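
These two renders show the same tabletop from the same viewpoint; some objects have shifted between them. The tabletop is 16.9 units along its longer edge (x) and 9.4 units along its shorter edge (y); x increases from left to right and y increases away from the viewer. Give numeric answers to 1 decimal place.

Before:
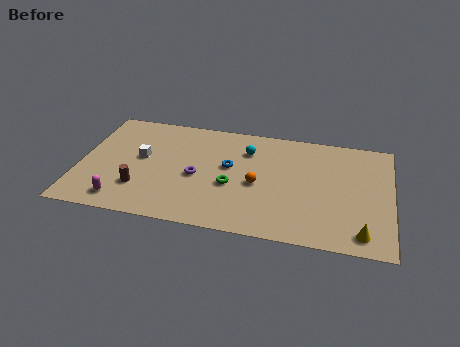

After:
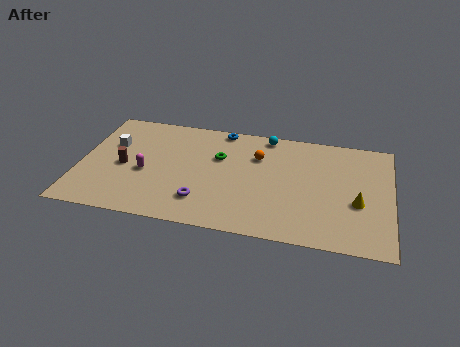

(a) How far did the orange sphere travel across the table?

2.4

The orange sphere moved from about (9.7, 4.2) to (9.6, 6.6), a distance of √(0.1² + 2.4²) ≈ 2.4.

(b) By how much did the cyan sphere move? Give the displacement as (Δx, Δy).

(1.0, 1.5)

The cyan sphere started near (9.0, 7.0) and ended near (10.0, 8.5).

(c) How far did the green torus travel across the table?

2.4

From (8.3, 3.8) to (7.5, 6.1), the green torus covered √(0.8² + 2.3²) ≈ 2.4 units.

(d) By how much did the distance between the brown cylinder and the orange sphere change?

+1.1

Before: roughly 6.5 units apart; after: 7.6. That's 1.1 units further apart.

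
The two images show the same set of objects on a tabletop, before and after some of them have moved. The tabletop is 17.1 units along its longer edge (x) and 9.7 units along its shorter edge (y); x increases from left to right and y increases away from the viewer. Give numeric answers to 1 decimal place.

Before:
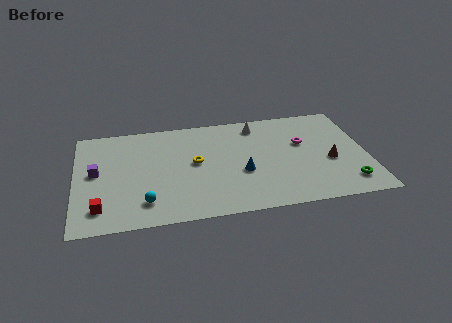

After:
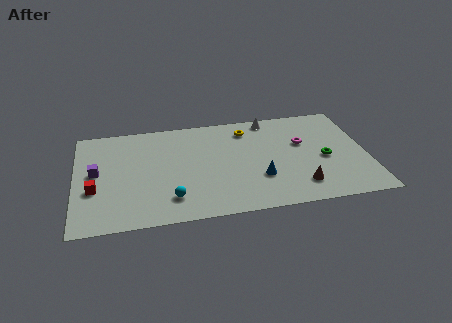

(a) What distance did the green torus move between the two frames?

2.8

From (15.8, 1.8) to (14.6, 4.3), the green torus covered √(1.2² + 2.5²) ≈ 2.8 units.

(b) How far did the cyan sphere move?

1.5

From (4.0, 2.0) to (5.5, 2.1), the cyan sphere covered √(1.5² + 0.1²) ≈ 1.5 units.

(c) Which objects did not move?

the purple cube and the magenta torus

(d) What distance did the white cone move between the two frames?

0.9

The white cone moved from about (10.8, 8.2) to (11.6, 8.7), a distance of √(0.8² + 0.5²) ≈ 0.9.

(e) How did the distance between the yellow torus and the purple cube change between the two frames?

+3.6

They were about 5.8 units apart before and 9.4 after — 3.6 units further apart.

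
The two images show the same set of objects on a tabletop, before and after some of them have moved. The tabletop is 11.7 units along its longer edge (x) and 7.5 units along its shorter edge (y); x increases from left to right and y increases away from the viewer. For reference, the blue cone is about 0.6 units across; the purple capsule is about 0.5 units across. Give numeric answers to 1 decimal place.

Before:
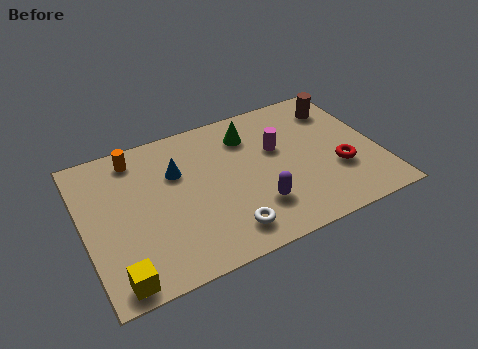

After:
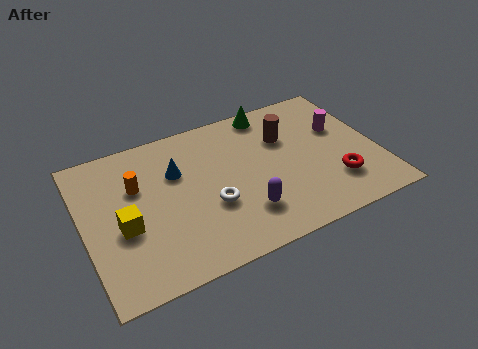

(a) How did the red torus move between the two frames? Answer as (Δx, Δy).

(-0.2, -0.6)

The red torus started near (10.0, 2.6) and ended near (9.8, 2.0).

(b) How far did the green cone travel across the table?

1.3

The green cone was near (6.8, 5.8) before and (7.8, 6.7) after, so it travelled √(1.0² + 0.9²) ≈ 1.3 units.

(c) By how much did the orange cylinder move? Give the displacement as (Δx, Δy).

(-0.1, -1.5)

The orange cylinder was at about (2.3, 6.4) and moved to about (2.2, 4.9).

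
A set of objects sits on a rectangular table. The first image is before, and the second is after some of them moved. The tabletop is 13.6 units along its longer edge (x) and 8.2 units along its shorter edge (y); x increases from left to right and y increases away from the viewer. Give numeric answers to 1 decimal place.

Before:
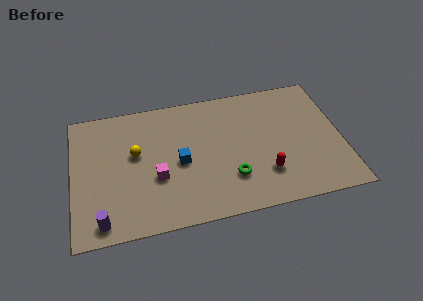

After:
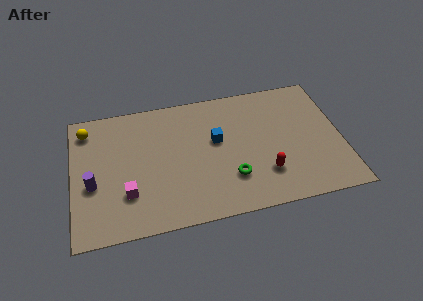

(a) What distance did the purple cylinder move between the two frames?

2.3

The purple cylinder was near (1.4, 1.0) before and (1.0, 3.3) after, so it travelled √(0.4² + 2.3²) ≈ 2.3 units.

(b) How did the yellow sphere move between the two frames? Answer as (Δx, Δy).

(-2.4, 2.0)

From the two frames, the yellow sphere sits at roughly (3.2, 4.8) before and (0.8, 6.8) after.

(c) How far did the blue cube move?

2.1

The blue cube moved from about (5.4, 3.8) to (7.3, 4.8), a distance of √(1.9² + 1.0²) ≈ 2.1.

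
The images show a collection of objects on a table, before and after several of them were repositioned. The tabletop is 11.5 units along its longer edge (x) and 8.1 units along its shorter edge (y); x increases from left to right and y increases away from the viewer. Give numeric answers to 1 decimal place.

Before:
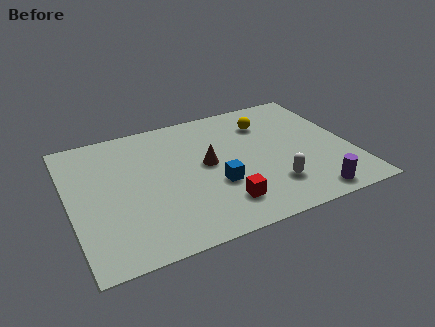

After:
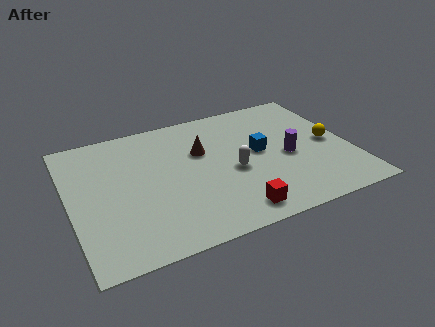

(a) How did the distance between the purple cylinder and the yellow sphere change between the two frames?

-3.5

Before: roughly 5.3 units apart; after: 1.8. That's 3.5 units closer together.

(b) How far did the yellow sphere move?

3.3

From (8.3, 6.1) to (10.7, 3.9), the yellow sphere covered √(2.4² + 2.2²) ≈ 3.3 units.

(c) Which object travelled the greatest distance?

the yellow sphere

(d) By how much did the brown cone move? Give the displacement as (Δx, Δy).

(-0.1, 0.9)

The brown cone started near (5.6, 4.3) and ended near (5.5, 5.2).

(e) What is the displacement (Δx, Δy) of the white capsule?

(-1.4, 1.5)

The white capsule was at about (8.0, 2.0) and moved to about (6.6, 3.5).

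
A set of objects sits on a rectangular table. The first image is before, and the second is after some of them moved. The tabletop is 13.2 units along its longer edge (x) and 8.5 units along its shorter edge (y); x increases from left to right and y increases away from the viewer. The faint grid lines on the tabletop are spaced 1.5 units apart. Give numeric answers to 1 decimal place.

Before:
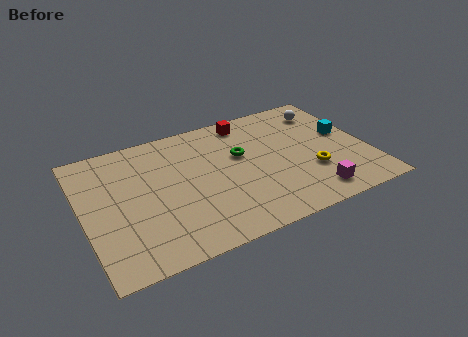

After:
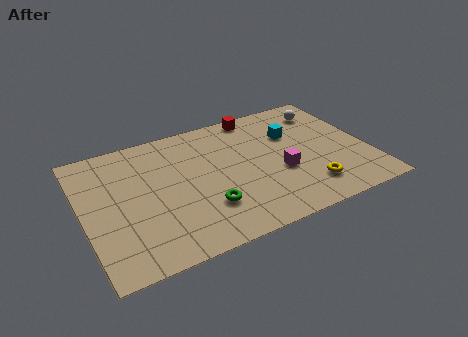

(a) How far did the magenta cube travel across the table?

2.3

The magenta cube was near (10.2, 1.3) before and (9.0, 3.3) after, so it travelled √(1.2² + 2.0²) ≈ 2.3 units.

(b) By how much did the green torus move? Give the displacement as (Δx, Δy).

(-2.0, -2.8)

The green torus started near (7.4, 5.2) and ended near (5.4, 2.4).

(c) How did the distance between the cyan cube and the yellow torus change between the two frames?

+1.1

Before: roughly 2.8 units apart; after: 3.9. That's 1.1 units further apart.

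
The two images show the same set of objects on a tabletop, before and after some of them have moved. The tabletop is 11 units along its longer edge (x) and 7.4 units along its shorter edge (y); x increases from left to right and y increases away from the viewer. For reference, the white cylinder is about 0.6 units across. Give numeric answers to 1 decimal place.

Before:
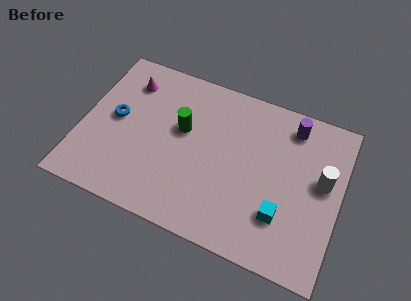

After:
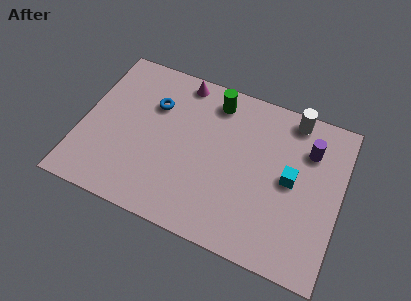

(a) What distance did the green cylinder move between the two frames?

2.2

The green cylinder was near (4.2, 4.4) before and (5.4, 6.2) after, so it travelled √(1.2² + 1.8²) ≈ 2.2 units.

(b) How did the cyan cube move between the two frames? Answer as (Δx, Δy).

(0.2, 1.7)

From the two frames, the cyan cube sits at roughly (8.7, 2.1) before and (8.9, 3.8) after.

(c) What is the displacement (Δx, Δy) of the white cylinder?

(-1.5, 2.4)

From the two frames, the white cylinder sits at roughly (10.2, 4.2) before and (8.7, 6.6) after.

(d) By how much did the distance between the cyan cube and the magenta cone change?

-2.2

Before: roughly 7.9 units apart; after: 5.7. That's 2.2 units closer together.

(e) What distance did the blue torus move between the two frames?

1.9

The blue torus was near (1.4, 3.9) before and (2.9, 5.1) after, so it travelled √(1.5² + 1.2²) ≈ 1.9 units.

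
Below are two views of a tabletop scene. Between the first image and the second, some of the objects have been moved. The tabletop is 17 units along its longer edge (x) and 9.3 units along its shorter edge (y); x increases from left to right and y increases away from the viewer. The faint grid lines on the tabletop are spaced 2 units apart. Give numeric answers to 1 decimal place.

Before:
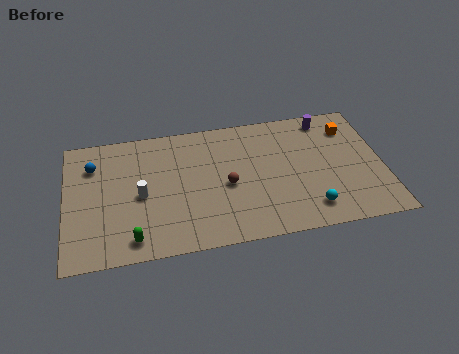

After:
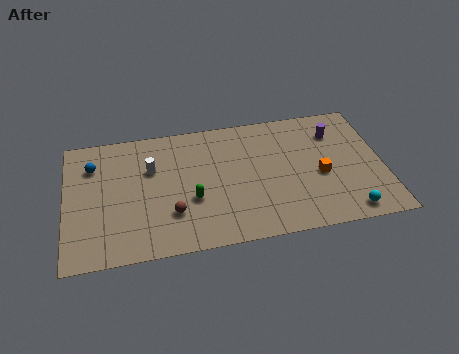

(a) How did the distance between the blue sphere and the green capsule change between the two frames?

+0.3

The distance was about 5.9 in the first image and 6.2 in the second, so they moved 0.3 units further apart.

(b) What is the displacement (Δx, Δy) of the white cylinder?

(0.6, 1.8)

The white cylinder was at about (4.0, 4.3) and moved to about (4.6, 6.1).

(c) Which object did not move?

the blue sphere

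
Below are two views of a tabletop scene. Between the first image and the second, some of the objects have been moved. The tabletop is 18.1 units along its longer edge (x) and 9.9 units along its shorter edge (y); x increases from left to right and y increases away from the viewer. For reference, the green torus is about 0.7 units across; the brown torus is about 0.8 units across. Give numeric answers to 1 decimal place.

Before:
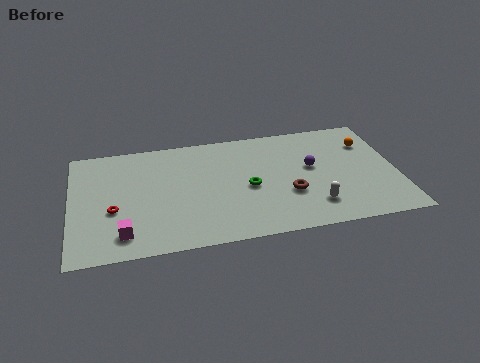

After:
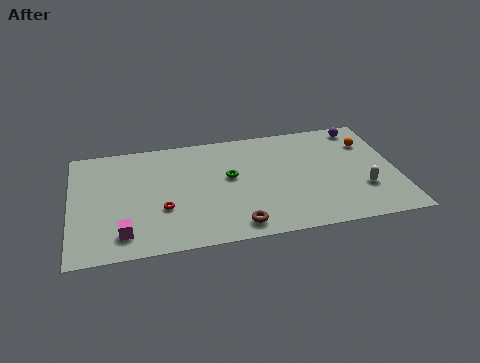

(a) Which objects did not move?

the orange sphere and the magenta cube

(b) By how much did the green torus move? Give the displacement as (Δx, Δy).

(-1.0, 1.1)

From the two frames, the green torus sits at roughly (9.8, 4.5) before and (8.8, 5.6) after.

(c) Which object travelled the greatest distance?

the purple sphere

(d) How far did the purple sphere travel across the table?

4.3

From (13.4, 5.6) to (16.4, 8.7), the purple sphere covered √(3.0² + 3.1²) ≈ 4.3 units.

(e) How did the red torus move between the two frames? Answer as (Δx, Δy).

(2.7, -0.4)

The red torus was at about (2.3, 3.9) and moved to about (5.0, 3.5).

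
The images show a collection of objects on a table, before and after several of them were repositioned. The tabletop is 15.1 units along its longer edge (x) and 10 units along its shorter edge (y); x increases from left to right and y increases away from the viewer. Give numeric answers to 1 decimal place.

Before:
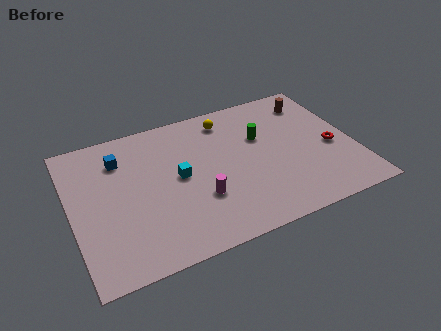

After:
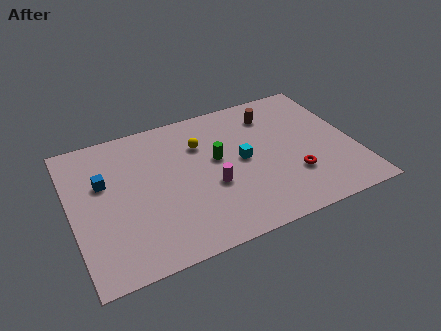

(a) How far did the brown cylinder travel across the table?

2.3

The brown cylinder was near (13.4, 8.1) before and (11.1, 7.9) after, so it travelled √(2.3² + 0.2²) ≈ 2.3 units.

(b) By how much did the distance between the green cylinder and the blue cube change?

-1.6

They were about 7.6 units apart before and 6.0 after — 1.6 units closer together.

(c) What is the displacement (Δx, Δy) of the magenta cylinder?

(0.7, 0.6)

The magenta cylinder was at about (6.6, 3.3) and moved to about (7.3, 3.9).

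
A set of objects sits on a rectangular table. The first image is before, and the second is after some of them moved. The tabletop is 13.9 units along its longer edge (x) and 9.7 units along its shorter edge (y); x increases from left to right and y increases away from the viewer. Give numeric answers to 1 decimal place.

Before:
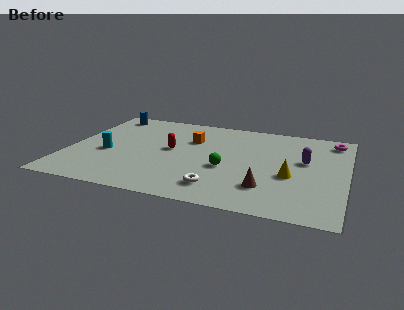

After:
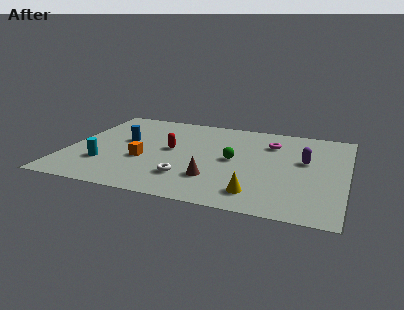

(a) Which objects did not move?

the purple capsule and the red capsule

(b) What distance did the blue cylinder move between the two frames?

3.2

The blue cylinder moved from about (1.4, 8.5) to (2.7, 5.6), a distance of √(1.3² + 2.9²) ≈ 3.2.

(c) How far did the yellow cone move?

2.7

From (11.2, 3.9) to (9.7, 1.7), the yellow cone covered √(1.5² + 2.2²) ≈ 2.7 units.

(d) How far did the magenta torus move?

3.3

From (13.1, 8.3) to (10.0, 7.2), the magenta torus covered √(3.1² + 1.1²) ≈ 3.3 units.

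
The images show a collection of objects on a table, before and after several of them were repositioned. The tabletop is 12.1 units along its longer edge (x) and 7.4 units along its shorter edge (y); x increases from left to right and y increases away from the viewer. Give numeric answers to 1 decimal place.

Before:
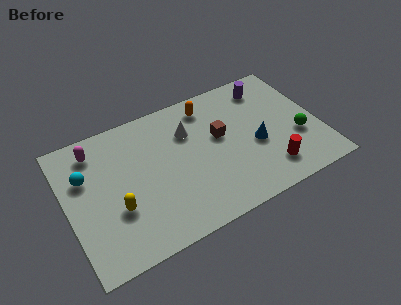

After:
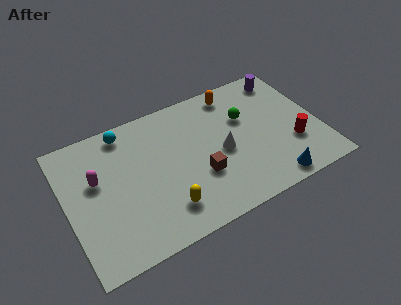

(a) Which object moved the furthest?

the green sphere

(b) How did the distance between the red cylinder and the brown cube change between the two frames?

+1.1

They were about 3.4 units apart before and 4.5 after — 1.1 units further apart.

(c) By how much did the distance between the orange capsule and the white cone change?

+1.7

They were about 1.5 units apart before and 3.2 after — 1.7 units further apart.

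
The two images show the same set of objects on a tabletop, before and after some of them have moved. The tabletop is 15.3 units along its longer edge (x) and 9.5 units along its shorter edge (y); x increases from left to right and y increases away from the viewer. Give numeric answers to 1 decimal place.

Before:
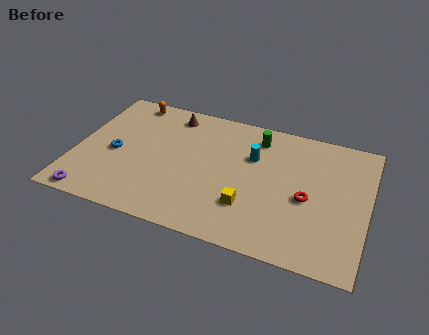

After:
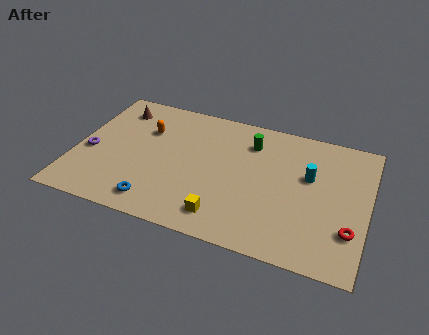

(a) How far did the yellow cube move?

1.6

The yellow cube moved from about (9.3, 2.7) to (8.1, 1.6), a distance of √(1.2² + 1.1²) ≈ 1.6.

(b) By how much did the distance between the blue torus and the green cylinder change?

-0.6

They were about 8.0 units apart before and 7.4 after — 0.6 units closer together.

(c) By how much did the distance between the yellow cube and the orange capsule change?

-2.3

Before: roughly 9.0 units apart; after: 6.7. That's 2.3 units closer together.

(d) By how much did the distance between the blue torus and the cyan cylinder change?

+1.4

Before: roughly 7.4 units apart; after: 8.8. That's 1.4 units further apart.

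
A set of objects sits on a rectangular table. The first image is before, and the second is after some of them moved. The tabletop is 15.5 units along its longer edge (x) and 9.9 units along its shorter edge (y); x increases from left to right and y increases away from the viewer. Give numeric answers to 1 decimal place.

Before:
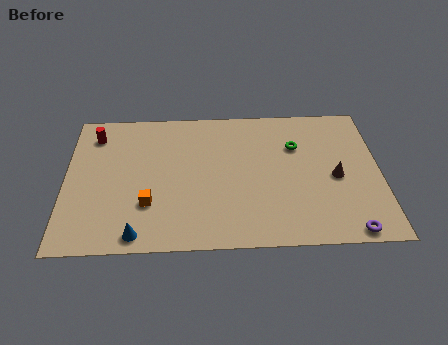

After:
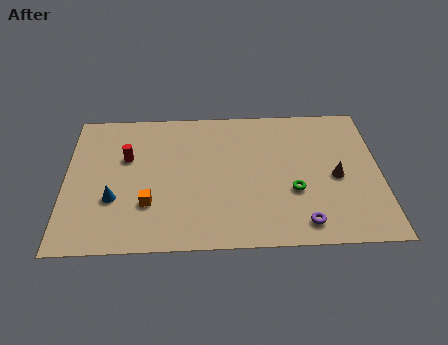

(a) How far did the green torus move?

3.2

The green torus was near (11.4, 6.8) before and (11.2, 3.6) after, so it travelled √(0.2² + 3.2²) ≈ 3.2 units.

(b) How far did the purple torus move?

2.3

The purple torus moved from about (13.8, 0.8) to (11.6, 1.4), a distance of √(2.2² + 0.6²) ≈ 2.3.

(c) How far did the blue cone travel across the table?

2.7

The blue cone was near (3.6, 1.0) before and (2.4, 3.4) after, so it travelled √(1.2² + 2.4²) ≈ 2.7 units.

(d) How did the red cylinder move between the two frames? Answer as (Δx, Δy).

(1.6, -1.7)

The red cylinder started near (1.4, 8.0) and ended near (3.0, 6.3).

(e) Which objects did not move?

the brown cone and the orange cube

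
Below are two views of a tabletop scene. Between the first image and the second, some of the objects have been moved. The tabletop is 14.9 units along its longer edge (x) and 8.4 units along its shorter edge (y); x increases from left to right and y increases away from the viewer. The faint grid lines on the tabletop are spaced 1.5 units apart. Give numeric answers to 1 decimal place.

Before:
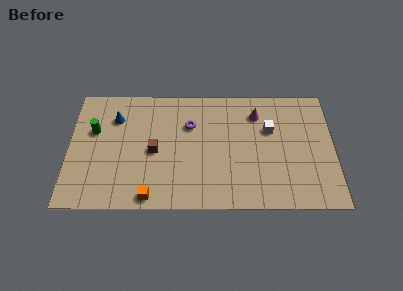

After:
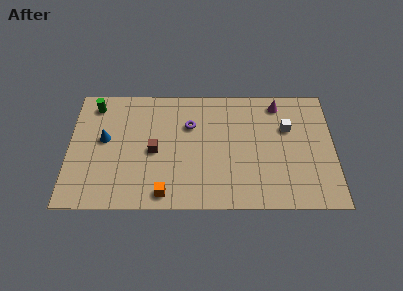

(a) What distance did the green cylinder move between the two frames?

1.8

The green cylinder moved from about (1.4, 5.3) to (1.4, 7.1), a distance of √(0.0² + 1.8²) ≈ 1.8.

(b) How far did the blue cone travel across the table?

1.6

The blue cone was near (2.6, 6.2) before and (2.0, 4.7) after, so it travelled √(0.6² + 1.5²) ≈ 1.6 units.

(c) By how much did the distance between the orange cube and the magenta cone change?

+0.6

Before: roughly 8.3 units apart; after: 8.9. That's 0.6 units further apart.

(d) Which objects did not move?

the brown cube and the purple torus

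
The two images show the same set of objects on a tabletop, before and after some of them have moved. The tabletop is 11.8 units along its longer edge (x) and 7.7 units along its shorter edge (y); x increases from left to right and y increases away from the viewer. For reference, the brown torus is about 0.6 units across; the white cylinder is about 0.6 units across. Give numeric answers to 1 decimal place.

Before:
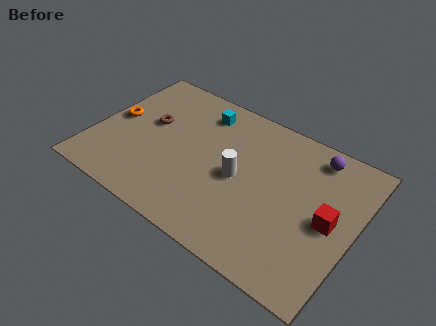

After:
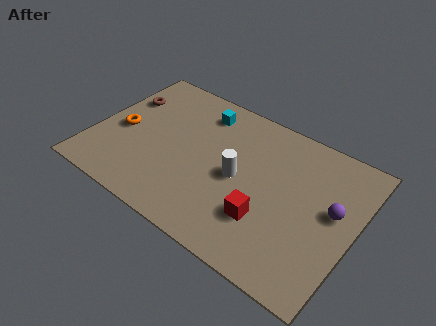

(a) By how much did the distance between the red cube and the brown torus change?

-0.6

Before: roughly 8.4 units apart; after: 7.8. That's 0.6 units closer together.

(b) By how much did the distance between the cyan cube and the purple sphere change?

+1.5

Before: roughly 5.2 units apart; after: 6.7. That's 1.5 units further apart.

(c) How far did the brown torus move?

1.6

The brown torus was near (2.3, 4.5) before and (0.9, 5.3) after, so it travelled √(1.4² + 0.8²) ≈ 1.6 units.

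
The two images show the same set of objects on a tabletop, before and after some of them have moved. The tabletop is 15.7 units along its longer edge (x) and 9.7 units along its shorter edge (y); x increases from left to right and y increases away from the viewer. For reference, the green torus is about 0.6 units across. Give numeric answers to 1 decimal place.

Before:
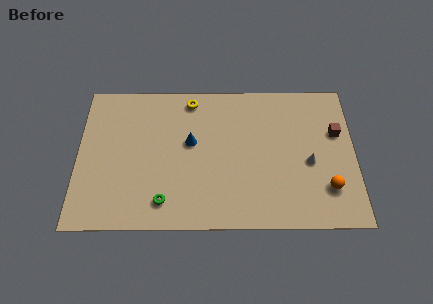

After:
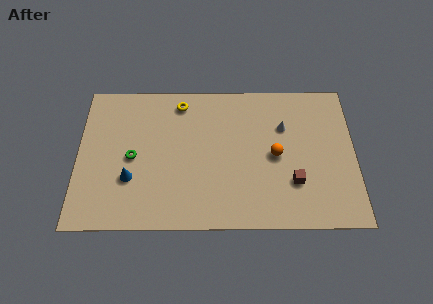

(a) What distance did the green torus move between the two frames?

3.4

The green torus moved from about (4.9, 1.7) to (3.1, 4.6), a distance of √(1.8² + 2.9²) ≈ 3.4.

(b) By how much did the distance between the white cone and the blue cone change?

+2.5

The distance was about 6.8 in the first image and 9.3 in the second, so they moved 2.5 units further apart.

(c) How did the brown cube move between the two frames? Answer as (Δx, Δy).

(-2.5, -3.3)

The brown cube was at about (14.7, 6.2) and moved to about (12.2, 2.9).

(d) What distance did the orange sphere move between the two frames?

3.6

From (14.1, 2.5) to (11.2, 4.7), the orange sphere covered √(2.9² + 2.2²) ≈ 3.6 units.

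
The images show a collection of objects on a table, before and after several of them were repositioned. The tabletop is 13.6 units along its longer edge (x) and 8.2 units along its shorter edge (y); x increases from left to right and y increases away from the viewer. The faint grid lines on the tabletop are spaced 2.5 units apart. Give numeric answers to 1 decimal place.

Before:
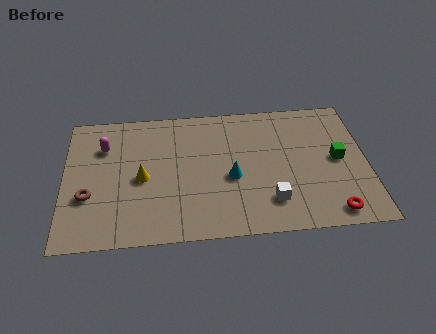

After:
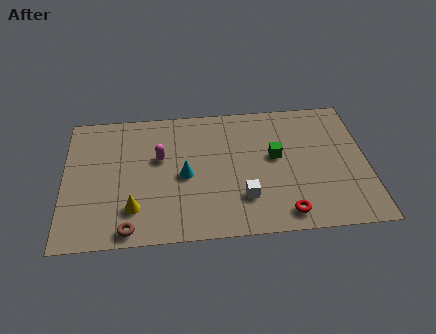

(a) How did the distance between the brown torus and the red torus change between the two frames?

-4.1

Before: roughly 11.0 units apart; after: 6.9. That's 4.1 units closer together.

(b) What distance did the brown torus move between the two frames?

2.8

The brown torus moved from about (1.1, 2.9) to (2.9, 0.8), a distance of √(1.8² + 2.1²) ≈ 2.8.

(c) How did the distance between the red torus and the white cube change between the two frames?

-0.7

Before: roughly 2.8 units apart; after: 2.1. That's 0.7 units closer together.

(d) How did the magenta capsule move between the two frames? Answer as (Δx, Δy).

(2.5, -0.9)

The magenta capsule started near (1.8, 5.9) and ended near (4.3, 5.0).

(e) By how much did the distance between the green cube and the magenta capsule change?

-5.4

They were about 10.6 units apart before and 5.2 after — 5.4 units closer together.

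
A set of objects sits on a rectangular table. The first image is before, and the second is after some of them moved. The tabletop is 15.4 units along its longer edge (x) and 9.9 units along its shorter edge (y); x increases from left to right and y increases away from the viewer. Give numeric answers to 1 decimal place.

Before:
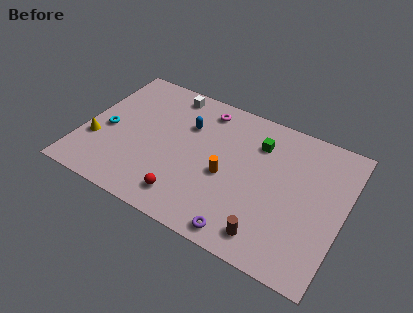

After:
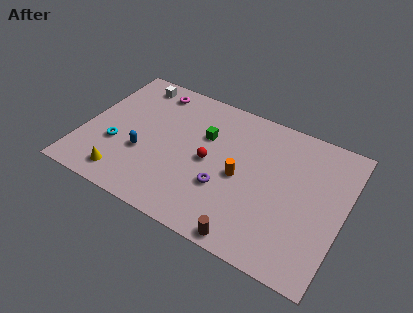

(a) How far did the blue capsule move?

3.9

The blue capsule was near (5.9, 6.8) before and (3.7, 3.6) after, so it travelled √(2.2² + 3.2²) ≈ 3.9 units.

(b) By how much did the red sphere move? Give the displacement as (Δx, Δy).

(0.9, 3.1)

The red sphere was at about (6.6, 1.7) and moved to about (7.5, 4.8).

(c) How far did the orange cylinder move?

0.9

The orange cylinder moved from about (8.6, 4.3) to (9.4, 4.6), a distance of √(0.8² + 0.3²) ≈ 0.9.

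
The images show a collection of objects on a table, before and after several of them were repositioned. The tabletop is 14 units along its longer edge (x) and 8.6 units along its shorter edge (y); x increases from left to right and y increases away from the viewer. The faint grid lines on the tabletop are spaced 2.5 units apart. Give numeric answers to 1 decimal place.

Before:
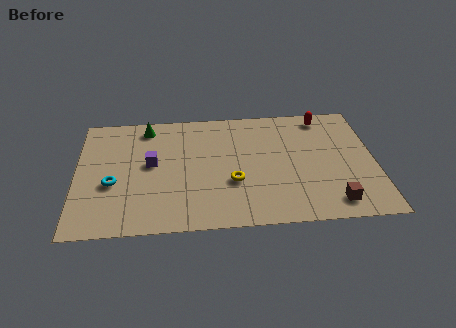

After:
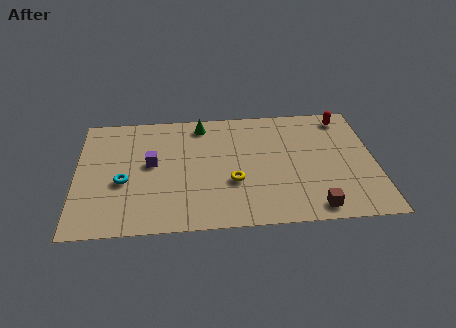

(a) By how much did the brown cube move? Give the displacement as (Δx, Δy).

(-0.9, -0.3)

From the two frames, the brown cube sits at roughly (11.9, 1.3) before and (11.0, 1.0) after.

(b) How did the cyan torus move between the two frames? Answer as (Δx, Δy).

(0.5, 0.1)

The cyan torus was at about (1.7, 3.4) and moved to about (2.2, 3.5).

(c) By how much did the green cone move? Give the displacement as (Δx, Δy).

(2.6, 0.0)

The green cone started near (3.3, 7.4) and ended near (5.9, 7.4).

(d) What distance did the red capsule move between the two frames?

1.0

The red capsule moved from about (11.7, 7.5) to (12.7, 7.4), a distance of √(1.0² + 0.1²) ≈ 1.0.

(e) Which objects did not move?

the purple cube and the yellow torus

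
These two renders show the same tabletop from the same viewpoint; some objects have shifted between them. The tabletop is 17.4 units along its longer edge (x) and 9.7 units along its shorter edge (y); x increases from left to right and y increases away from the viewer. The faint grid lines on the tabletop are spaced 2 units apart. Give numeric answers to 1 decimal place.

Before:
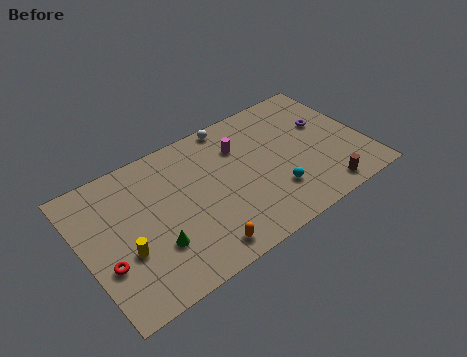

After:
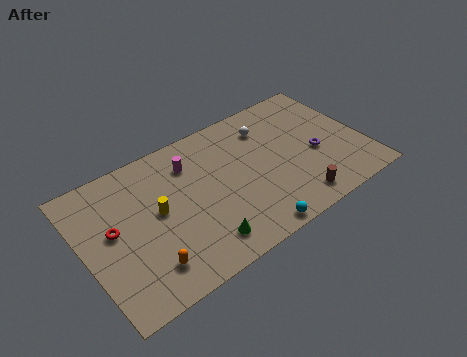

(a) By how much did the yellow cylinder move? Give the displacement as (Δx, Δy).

(2.2, 1.6)

The yellow cylinder was at about (2.3, 3.6) and moved to about (4.5, 5.2).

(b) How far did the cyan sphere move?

2.7

The cyan sphere was near (11.4, 2.7) before and (9.5, 0.8) after, so it travelled √(1.9² + 1.9²) ≈ 2.7 units.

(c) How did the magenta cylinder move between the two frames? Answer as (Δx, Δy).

(-3.1, 0.4)

From the two frames, the magenta cylinder sits at roughly (10.0, 7.0) before and (6.9, 7.4) after.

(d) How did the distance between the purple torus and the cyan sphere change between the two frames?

+0.8

They were about 5.1 units apart before and 5.9 after — 0.8 units further apart.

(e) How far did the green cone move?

2.9

The green cone was near (4.0, 3.0) before and (6.6, 1.7) after, so it travelled √(2.6² + 1.3²) ≈ 2.9 units.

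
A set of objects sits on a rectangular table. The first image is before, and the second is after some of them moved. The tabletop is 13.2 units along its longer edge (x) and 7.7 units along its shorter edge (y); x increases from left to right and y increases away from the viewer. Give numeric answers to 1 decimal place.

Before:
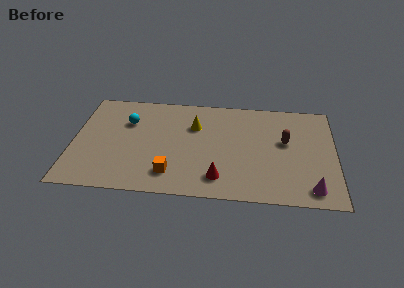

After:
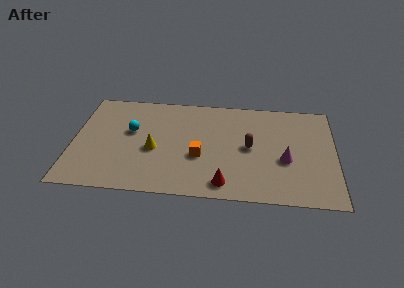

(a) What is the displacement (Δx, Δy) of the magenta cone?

(-1.3, 2.0)

The magenta cone started near (12.0, 1.1) and ended near (10.7, 3.1).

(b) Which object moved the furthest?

the yellow cone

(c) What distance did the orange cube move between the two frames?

2.0

The orange cube was near (5.0, 1.6) before and (6.4, 3.0) after, so it travelled √(1.4² + 1.4²) ≈ 2.0 units.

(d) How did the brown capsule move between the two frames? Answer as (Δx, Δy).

(-1.8, -0.6)

The brown capsule started near (10.7, 4.5) and ended near (8.9, 3.9).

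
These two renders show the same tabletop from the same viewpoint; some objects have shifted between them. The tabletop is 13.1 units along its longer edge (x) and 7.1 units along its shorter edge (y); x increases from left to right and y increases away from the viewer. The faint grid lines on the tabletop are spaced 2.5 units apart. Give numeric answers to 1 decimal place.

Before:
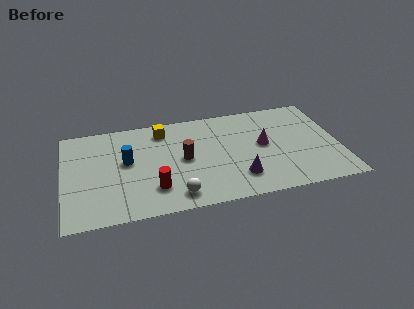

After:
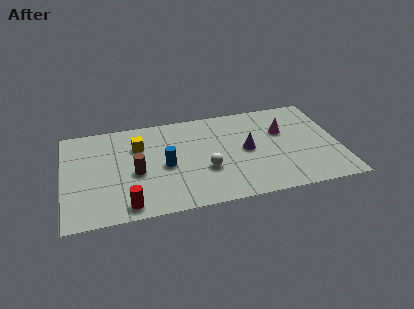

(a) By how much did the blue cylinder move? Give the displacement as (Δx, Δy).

(1.8, -0.7)

From the two frames, the blue cylinder sits at roughly (3.0, 4.0) before and (4.8, 3.3) after.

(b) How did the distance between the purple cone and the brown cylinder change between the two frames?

+2.2

They were about 3.1 units apart before and 5.3 after — 2.2 units further apart.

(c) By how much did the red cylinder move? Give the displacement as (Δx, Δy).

(-1.3, -0.9)

The red cylinder started near (4.2, 1.8) and ended near (2.9, 0.9).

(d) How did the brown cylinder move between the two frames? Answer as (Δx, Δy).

(-2.3, -0.5)

From the two frames, the brown cylinder sits at roughly (5.7, 3.6) before and (3.4, 3.1) after.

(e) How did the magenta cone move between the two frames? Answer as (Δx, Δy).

(1.0, 0.8)

The magenta cone started near (9.5, 3.8) and ended near (10.5, 4.6).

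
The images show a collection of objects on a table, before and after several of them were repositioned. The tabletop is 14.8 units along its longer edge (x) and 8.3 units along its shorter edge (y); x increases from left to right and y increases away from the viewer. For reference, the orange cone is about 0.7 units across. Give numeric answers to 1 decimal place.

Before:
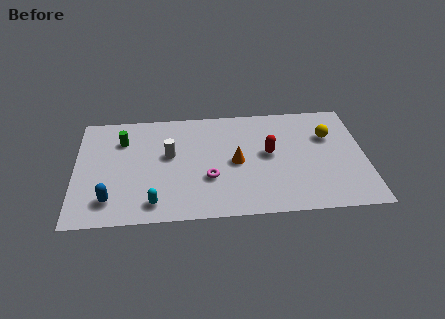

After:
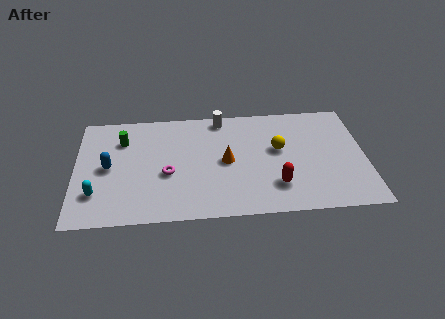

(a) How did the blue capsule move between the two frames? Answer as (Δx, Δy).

(-0.1, 2.4)

The blue capsule was at about (1.8, 1.7) and moved to about (1.7, 4.1).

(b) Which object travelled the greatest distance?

the white cylinder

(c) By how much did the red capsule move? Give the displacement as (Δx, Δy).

(0.3, -2.4)

From the two frames, the red capsule sits at roughly (9.9, 4.5) before and (10.2, 2.1) after.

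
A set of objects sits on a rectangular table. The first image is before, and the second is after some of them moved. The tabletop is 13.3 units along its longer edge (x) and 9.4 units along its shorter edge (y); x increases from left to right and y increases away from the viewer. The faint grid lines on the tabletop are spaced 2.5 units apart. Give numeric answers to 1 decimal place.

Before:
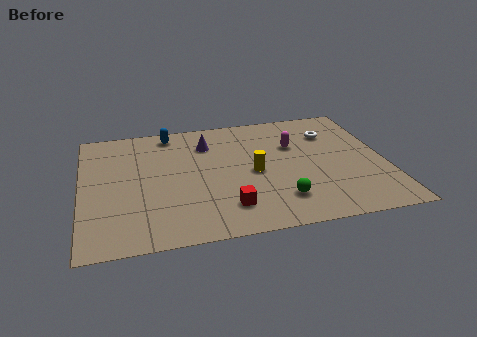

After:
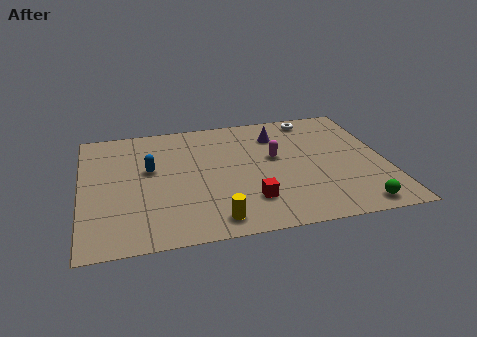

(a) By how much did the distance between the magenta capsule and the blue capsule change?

-0.3

The distance was about 5.8 in the first image and 5.5 in the second, so they moved 0.3 units closer together.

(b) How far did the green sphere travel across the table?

3.4

From (8.5, 2.1) to (11.7, 1.0), the green sphere covered √(3.2² + 1.1²) ≈ 3.4 units.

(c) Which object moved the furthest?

the yellow cylinder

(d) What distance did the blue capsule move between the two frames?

3.0

The blue capsule moved from about (4.0, 8.3) to (3.0, 5.5), a distance of √(1.0² + 2.8²) ≈ 3.0.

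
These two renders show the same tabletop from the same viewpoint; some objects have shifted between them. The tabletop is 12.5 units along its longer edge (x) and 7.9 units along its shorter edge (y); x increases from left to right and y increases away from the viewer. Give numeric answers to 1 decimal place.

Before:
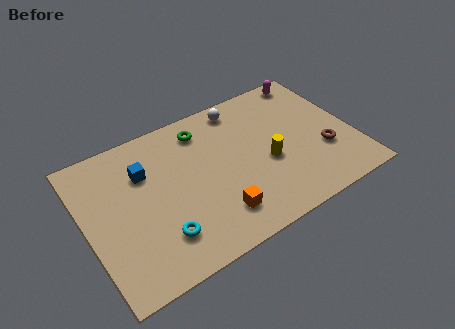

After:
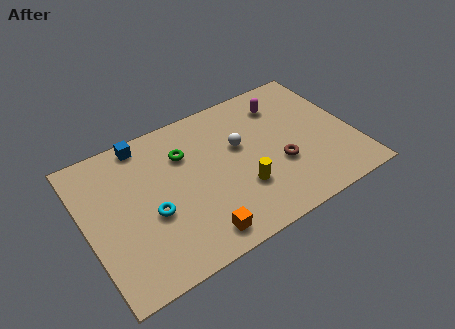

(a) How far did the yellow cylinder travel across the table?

1.6

The yellow cylinder moved from about (8.4, 3.3) to (7.0, 2.5), a distance of √(1.4² + 0.8²) ≈ 1.6.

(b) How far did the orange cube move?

1.2

The orange cube was near (5.7, 1.7) before and (4.7, 1.1) after, so it travelled √(1.0² + 0.6²) ≈ 1.2 units.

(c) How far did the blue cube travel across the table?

1.6

The blue cube moved from about (2.9, 5.5) to (3.1, 7.1), a distance of √(0.2² + 1.6²) ≈ 1.6.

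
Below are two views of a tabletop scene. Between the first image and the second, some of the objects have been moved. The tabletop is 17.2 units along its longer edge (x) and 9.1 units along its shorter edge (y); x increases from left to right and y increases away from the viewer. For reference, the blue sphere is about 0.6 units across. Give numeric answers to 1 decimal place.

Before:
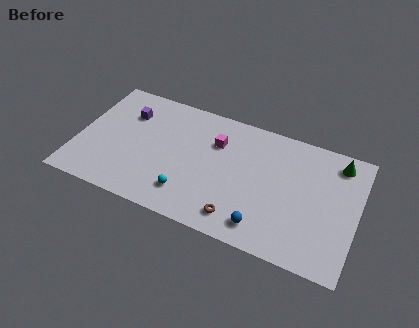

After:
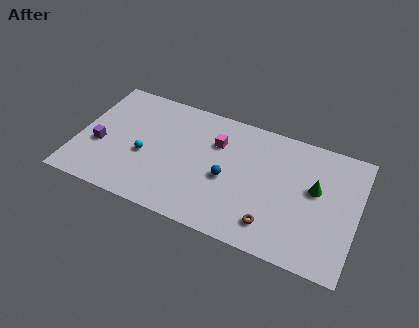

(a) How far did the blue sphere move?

3.5

The blue sphere moved from about (11.8, 1.5) to (9.3, 4.0), a distance of √(2.5² + 2.5²) ≈ 3.5.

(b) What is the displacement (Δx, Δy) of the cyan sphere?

(-2.9, 1.8)

From the two frames, the cyan sphere sits at roughly (7.1, 2.0) before and (4.2, 3.8) after.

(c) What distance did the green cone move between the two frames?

2.7

From (15.8, 7.7) to (14.6, 5.3), the green cone covered √(1.2² + 2.4²) ≈ 2.7 units.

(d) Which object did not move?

the magenta cube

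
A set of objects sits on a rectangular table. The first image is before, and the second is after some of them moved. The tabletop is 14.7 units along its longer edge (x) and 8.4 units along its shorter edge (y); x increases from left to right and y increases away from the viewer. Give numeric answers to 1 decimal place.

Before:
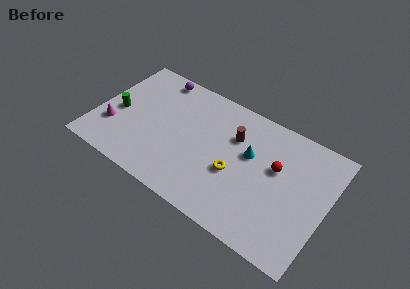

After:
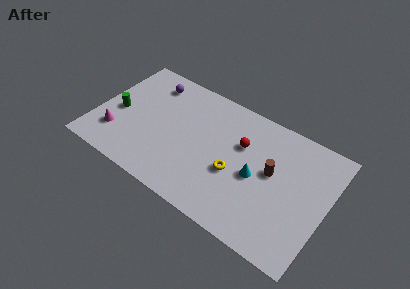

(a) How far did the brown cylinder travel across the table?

2.8

The brown cylinder moved from about (8.6, 5.8) to (11.2, 4.7), a distance of √(2.6² + 1.1²) ≈ 2.8.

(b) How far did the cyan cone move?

1.3

The cyan cone moved from about (9.7, 5.1) to (10.3, 3.9), a distance of √(0.6² + 1.2²) ≈ 1.3.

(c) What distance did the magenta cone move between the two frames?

0.5

The magenta cone was near (1.2, 2.6) before and (1.5, 2.2) after, so it travelled √(0.3² + 0.4²) ≈ 0.5 units.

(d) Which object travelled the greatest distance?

the brown cylinder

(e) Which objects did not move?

the green cylinder and the yellow torus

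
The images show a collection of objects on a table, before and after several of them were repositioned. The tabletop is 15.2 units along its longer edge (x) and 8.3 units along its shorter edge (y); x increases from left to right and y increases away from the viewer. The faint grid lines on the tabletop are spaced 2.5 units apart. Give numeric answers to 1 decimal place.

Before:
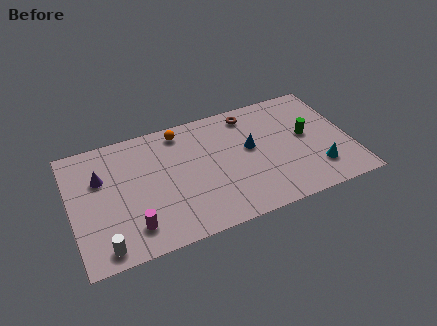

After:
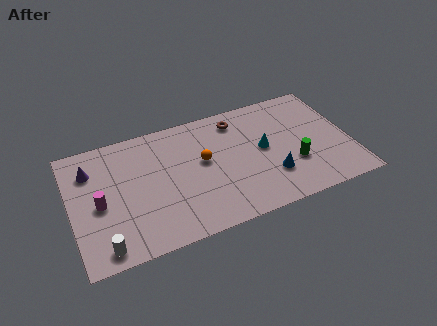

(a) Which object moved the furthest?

the cyan cone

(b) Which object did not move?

the white cylinder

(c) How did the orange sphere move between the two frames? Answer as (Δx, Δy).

(1.0, -2.5)

The orange sphere was at about (6.2, 7.2) and moved to about (7.2, 4.7).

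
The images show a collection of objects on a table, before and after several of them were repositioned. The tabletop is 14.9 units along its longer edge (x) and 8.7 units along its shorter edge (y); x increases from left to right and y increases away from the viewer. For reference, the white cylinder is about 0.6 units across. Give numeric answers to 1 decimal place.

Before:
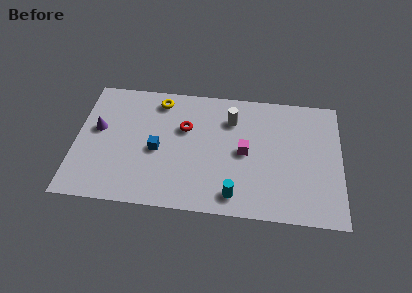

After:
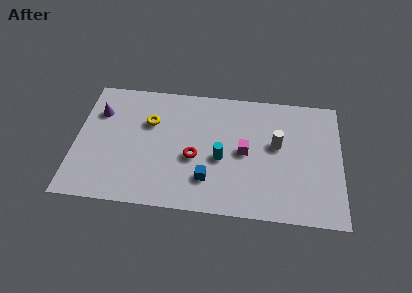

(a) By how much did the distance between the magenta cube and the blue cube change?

-2.0

The distance was about 4.9 in the first image and 2.9 in the second, so they moved 2.0 units closer together.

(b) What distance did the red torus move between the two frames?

2.1

From (6.1, 5.6) to (6.7, 3.6), the red torus covered √(0.6² + 2.0²) ≈ 2.1 units.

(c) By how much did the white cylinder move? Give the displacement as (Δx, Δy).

(2.6, -1.5)

The white cylinder was at about (8.7, 6.5) and moved to about (11.3, 5.0).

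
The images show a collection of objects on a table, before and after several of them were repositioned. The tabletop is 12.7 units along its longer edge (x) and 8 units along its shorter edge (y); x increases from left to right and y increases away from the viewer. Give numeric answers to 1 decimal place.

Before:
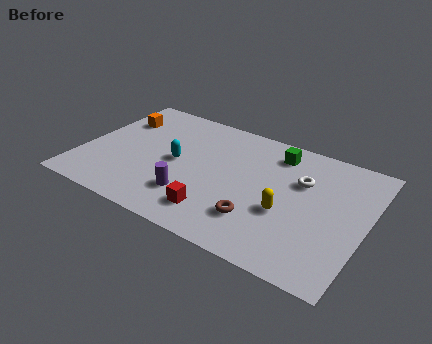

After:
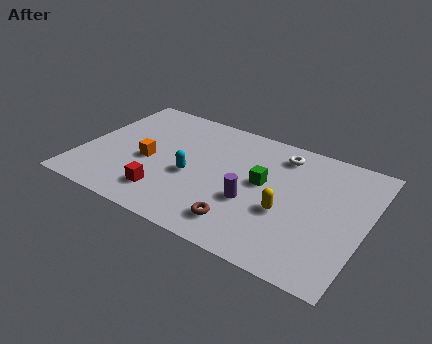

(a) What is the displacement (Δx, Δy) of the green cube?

(-0.3, -2.2)

The green cube was at about (8.4, 6.6) and moved to about (8.1, 4.4).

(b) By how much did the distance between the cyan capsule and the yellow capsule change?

-0.9

They were about 5.2 units apart before and 4.3 after — 0.9 units closer together.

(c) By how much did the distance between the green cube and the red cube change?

-0.6

Before: roughly 5.4 units apart; after: 4.8. That's 0.6 units closer together.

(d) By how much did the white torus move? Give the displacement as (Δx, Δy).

(-1.1, 1.3)

The white torus was at about (9.7, 5.3) and moved to about (8.6, 6.6).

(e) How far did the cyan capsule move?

1.0

The cyan capsule was near (4.2, 4.0) before and (5.0, 3.4) after, so it travelled √(0.8² + 0.6²) ≈ 1.0 units.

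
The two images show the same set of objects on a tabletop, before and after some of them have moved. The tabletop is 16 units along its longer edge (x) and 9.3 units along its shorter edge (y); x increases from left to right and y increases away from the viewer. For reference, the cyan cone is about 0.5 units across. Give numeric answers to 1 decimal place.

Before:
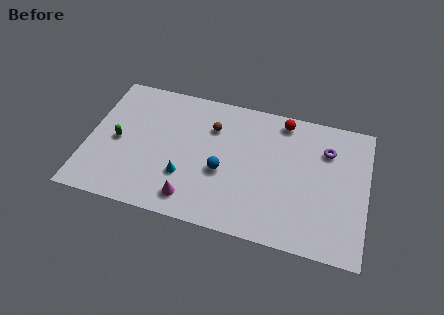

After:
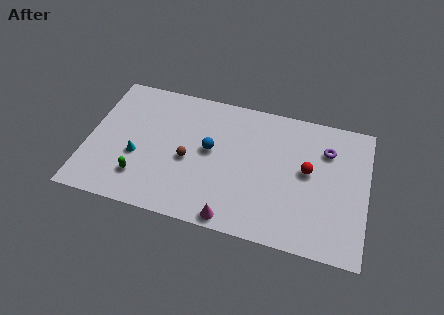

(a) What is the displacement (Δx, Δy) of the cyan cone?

(-2.8, 0.7)

The cyan cone was at about (5.7, 2.9) and moved to about (2.9, 3.6).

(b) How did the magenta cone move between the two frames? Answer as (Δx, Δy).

(2.4, -0.7)

The magenta cone started near (6.2, 1.5) and ended near (8.6, 0.8).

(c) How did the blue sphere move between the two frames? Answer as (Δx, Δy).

(-0.8, 1.3)

The blue sphere was at about (7.8, 3.8) and moved to about (7.0, 5.1).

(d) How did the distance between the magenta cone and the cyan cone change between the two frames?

+4.9

They were about 1.5 units apart before and 6.4 after — 4.9 units further apart.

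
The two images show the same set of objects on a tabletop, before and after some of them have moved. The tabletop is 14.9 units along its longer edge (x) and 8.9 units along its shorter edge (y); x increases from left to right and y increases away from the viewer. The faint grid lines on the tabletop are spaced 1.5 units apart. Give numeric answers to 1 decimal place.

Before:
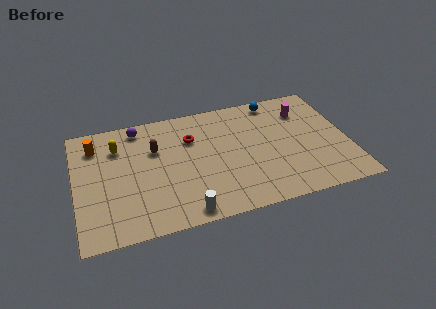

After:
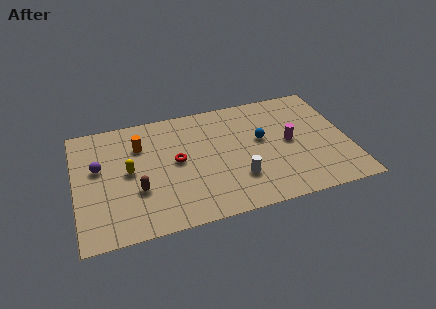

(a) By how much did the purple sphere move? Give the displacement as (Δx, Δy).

(-2.3, -2.5)

The purple sphere was at about (3.6, 7.8) and moved to about (1.3, 5.3).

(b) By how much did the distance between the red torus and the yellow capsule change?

-1.4

Before: roughly 4.0 units apart; after: 2.6. That's 1.4 units closer together.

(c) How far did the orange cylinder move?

2.5

The orange cylinder moved from about (1.2, 7.0) to (3.6, 6.4), a distance of √(2.4² + 0.6²) ≈ 2.5.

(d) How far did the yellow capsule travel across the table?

2.1

From (2.4, 6.6) to (2.9, 4.6), the yellow capsule covered √(0.5² + 2.0²) ≈ 2.1 units.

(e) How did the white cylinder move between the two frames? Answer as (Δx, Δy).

(3.0, 1.6)

From the two frames, the white cylinder sits at roughly (5.7, 0.9) before and (8.7, 2.5) after.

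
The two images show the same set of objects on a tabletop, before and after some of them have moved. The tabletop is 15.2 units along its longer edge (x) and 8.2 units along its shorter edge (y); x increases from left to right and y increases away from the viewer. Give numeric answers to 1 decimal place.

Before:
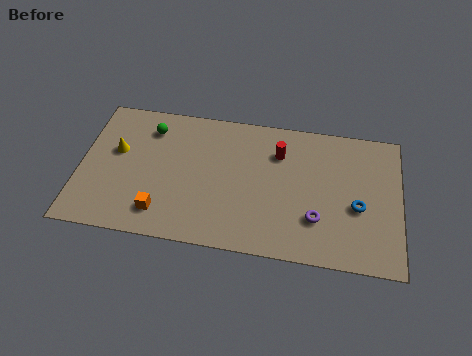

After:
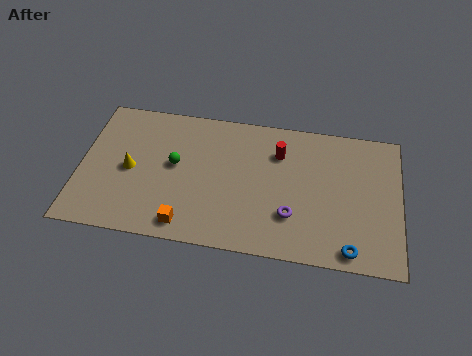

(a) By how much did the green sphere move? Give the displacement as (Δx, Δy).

(1.3, -2.0)

From the two frames, the green sphere sits at roughly (3.2, 6.5) before and (4.5, 4.5) after.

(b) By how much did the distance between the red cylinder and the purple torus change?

-0.4

The distance was about 4.1 in the first image and 3.7 in the second, so they moved 0.4 units closer together.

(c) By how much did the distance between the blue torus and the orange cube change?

-1.7

Before: roughly 9.4 units apart; after: 7.7. That's 1.7 units closer together.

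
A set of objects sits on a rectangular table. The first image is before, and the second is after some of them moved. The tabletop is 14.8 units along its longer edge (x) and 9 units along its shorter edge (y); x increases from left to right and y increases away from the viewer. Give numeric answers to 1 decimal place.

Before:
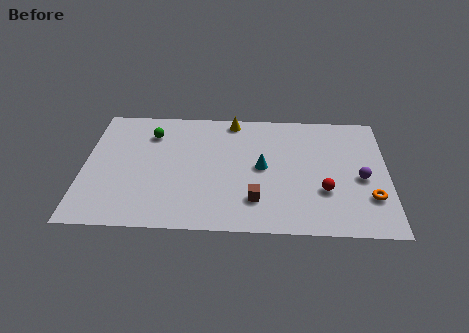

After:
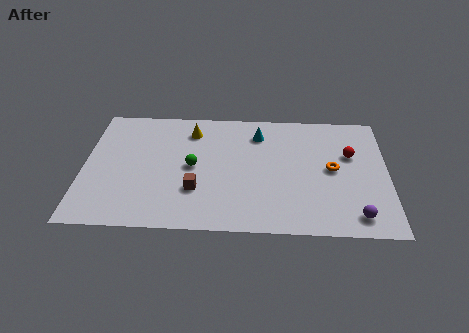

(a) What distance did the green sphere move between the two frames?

3.2

From (3.2, 6.9) to (5.3, 4.5), the green sphere covered √(2.1² + 2.4²) ≈ 3.2 units.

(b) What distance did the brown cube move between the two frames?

3.0

The brown cube was near (8.4, 2.2) before and (5.5, 2.8) after, so it travelled √(2.9² + 0.6²) ≈ 3.0 units.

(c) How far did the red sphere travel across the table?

3.0

The red sphere moved from about (11.7, 3.0) to (13.0, 5.7), a distance of √(1.3² + 2.7²) ≈ 3.0.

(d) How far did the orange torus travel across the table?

2.7

The orange torus moved from about (13.9, 2.6) to (12.1, 4.6), a distance of √(1.8² + 2.0²) ≈ 2.7.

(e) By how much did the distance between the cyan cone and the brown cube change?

+2.8

Before: roughly 2.4 units apart; after: 5.2. That's 2.8 units further apart.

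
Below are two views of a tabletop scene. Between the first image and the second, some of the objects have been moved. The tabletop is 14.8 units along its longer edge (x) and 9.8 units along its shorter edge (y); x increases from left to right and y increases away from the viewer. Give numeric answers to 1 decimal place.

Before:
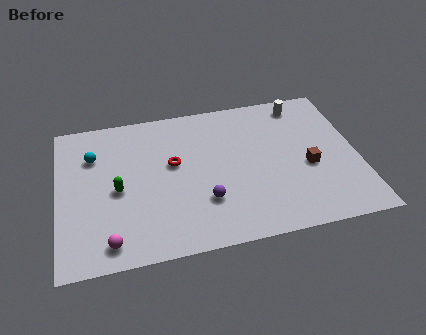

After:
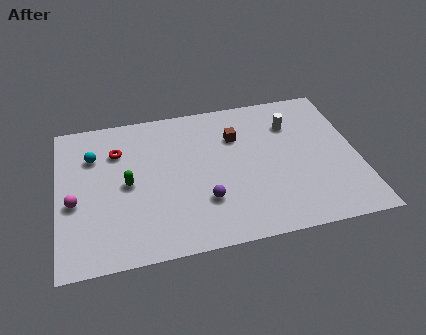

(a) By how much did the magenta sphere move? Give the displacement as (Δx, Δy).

(-1.6, 2.8)

From the two frames, the magenta sphere sits at roughly (2.4, 1.3) before and (0.8, 4.1) after.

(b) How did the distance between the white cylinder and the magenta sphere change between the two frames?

-0.9

Before: roughly 12.2 units apart; after: 11.3. That's 0.9 units closer together.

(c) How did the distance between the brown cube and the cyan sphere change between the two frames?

-3.8

They were about 10.9 units apart before and 7.1 after — 3.8 units closer together.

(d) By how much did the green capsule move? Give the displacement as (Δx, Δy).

(0.5, 0.3)

The green capsule was at about (2.9, 4.5) and moved to about (3.4, 4.8).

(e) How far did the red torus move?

3.0

From (5.7, 5.7) to (3.0, 7.1), the red torus covered √(2.7² + 1.4²) ≈ 3.0 units.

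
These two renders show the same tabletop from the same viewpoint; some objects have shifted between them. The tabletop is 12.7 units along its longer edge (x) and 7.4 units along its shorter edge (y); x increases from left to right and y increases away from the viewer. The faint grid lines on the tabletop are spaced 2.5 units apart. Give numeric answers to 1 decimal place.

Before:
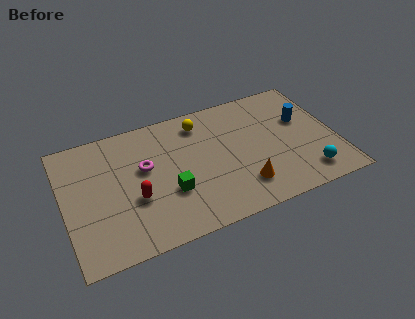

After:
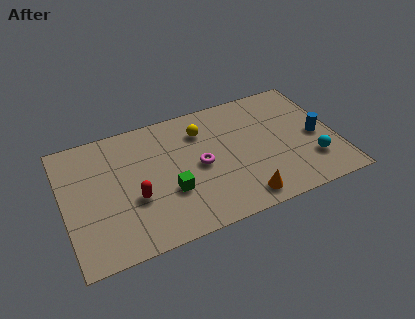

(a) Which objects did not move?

the green cube and the red capsule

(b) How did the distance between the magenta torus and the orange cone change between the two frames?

-2.0

Before: roughly 5.1 units apart; after: 3.1. That's 2.0 units closer together.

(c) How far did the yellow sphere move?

0.5

From (6.6, 6.1) to (6.6, 5.6), the yellow sphere covered √(0.0² + 0.5²) ≈ 0.5 units.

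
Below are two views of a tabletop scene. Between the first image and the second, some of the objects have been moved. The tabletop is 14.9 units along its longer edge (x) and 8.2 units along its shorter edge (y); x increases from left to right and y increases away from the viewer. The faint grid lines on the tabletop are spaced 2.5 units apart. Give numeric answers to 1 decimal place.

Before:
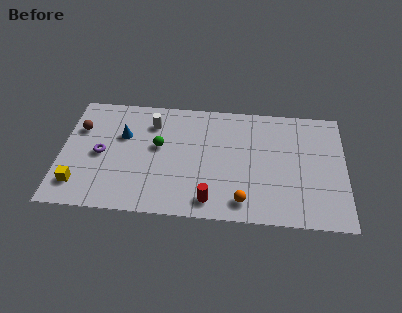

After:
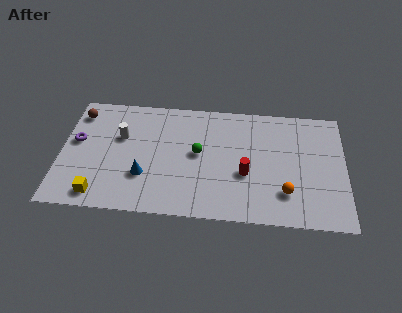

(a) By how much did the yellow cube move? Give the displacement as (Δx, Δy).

(1.1, -0.6)

From the two frames, the yellow cube sits at roughly (1.0, 1.7) before and (2.1, 1.1) after.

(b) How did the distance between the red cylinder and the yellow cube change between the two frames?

+1.0

The distance was about 6.9 in the first image and 7.9 in the second, so they moved 1.0 units further apart.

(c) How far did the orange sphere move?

2.3

The orange sphere was near (9.6, 1.3) before and (11.8, 2.1) after, so it travelled √(2.2² + 0.8²) ≈ 2.3 units.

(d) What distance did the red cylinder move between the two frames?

2.7

From (7.9, 1.2) to (9.7, 3.2), the red cylinder covered √(1.8² + 2.0²) ≈ 2.7 units.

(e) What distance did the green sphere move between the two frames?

2.1

From (5.1, 4.7) to (7.2, 4.4), the green sphere covered √(2.1² + 0.3²) ≈ 2.1 units.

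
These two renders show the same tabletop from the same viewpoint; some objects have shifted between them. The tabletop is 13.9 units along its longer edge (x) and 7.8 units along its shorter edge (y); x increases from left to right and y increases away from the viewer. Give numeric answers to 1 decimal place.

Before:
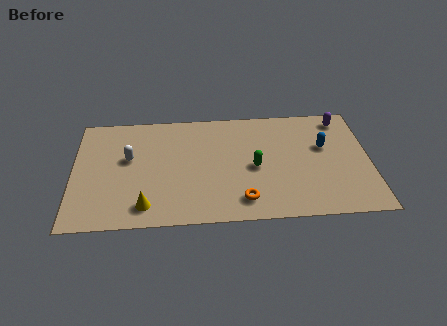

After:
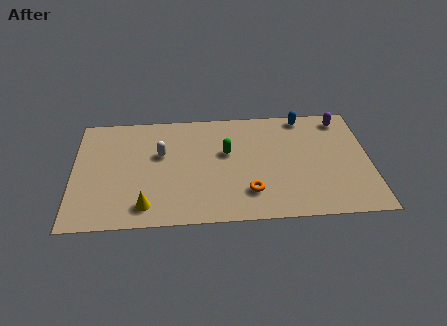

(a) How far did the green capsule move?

1.7

The green capsule was near (8.5, 3.6) before and (7.2, 4.7) after, so it travelled √(1.3² + 1.1²) ≈ 1.7 units.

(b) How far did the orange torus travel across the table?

0.6

The orange torus moved from about (7.9, 1.4) to (8.2, 1.9), a distance of √(0.3² + 0.5²) ≈ 0.6.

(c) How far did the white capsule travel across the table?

1.5

The white capsule moved from about (2.6, 4.6) to (4.1, 4.8), a distance of √(1.5² + 0.2²) ≈ 1.5.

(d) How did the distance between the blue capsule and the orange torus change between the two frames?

+0.6

They were about 5.2 units apart before and 5.8 after — 0.6 units further apart.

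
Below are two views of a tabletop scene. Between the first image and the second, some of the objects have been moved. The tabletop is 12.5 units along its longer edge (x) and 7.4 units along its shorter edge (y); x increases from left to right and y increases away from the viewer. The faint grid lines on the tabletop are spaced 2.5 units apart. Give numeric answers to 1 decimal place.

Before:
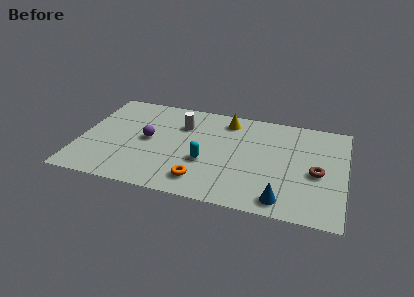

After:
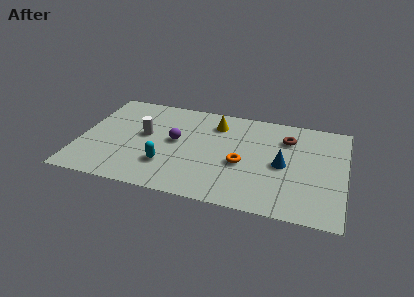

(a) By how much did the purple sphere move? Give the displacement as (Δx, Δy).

(1.3, 0.2)

From the two frames, the purple sphere sits at roughly (3.2, 3.8) before and (4.5, 4.0) after.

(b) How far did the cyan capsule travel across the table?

1.9

From (6.0, 2.8) to (4.2, 2.1), the cyan capsule covered √(1.8² + 0.7²) ≈ 1.9 units.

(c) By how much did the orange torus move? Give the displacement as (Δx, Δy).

(1.8, 1.7)

The orange torus started near (5.9, 1.4) and ended near (7.7, 3.1).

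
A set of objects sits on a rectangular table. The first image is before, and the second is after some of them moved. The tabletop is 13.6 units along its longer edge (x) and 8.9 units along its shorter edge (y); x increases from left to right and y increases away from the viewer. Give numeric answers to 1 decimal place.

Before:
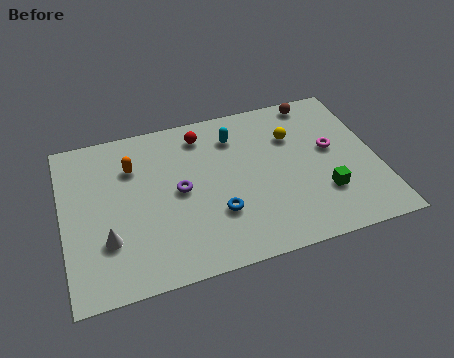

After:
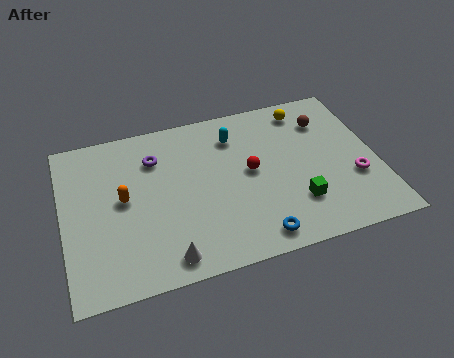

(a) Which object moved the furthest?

the red sphere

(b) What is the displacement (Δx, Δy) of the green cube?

(-1.2, -0.2)

The green cube was at about (11.1, 2.6) and moved to about (9.9, 2.4).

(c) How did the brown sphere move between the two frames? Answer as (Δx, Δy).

(0.3, -1.3)

From the two frames, the brown sphere sits at roughly (11.3, 8.0) before and (11.6, 6.7) after.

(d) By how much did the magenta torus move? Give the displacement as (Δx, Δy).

(0.8, -1.9)

The magenta torus was at about (11.7, 5.0) and moved to about (12.5, 3.1).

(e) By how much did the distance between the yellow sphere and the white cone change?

+0.3

They were about 9.0 units apart before and 9.3 after — 0.3 units further apart.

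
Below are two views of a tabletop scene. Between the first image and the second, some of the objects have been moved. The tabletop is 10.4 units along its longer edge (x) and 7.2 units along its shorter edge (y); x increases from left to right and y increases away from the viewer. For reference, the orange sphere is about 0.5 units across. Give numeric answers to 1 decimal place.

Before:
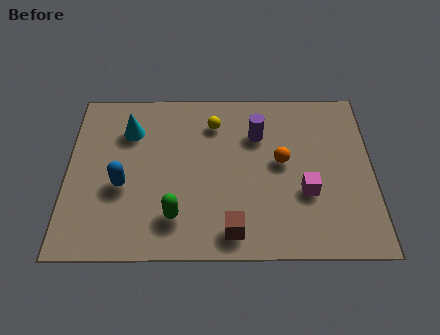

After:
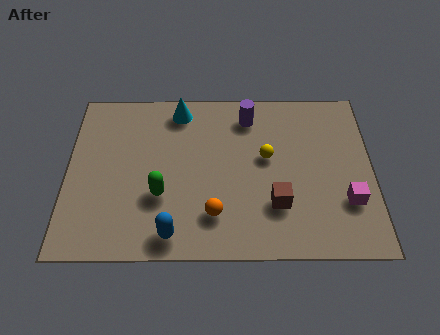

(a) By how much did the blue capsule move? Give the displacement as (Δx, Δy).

(1.7, -2.0)

From the two frames, the blue capsule sits at roughly (1.9, 2.9) before and (3.6, 0.9) after.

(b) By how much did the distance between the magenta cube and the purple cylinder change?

+2.0

They were about 3.0 units apart before and 5.0 after — 2.0 units further apart.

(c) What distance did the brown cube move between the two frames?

1.9

From (5.6, 1.0) to (7.1, 2.1), the brown cube covered √(1.5² + 1.1²) ≈ 1.9 units.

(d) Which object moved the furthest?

the orange sphere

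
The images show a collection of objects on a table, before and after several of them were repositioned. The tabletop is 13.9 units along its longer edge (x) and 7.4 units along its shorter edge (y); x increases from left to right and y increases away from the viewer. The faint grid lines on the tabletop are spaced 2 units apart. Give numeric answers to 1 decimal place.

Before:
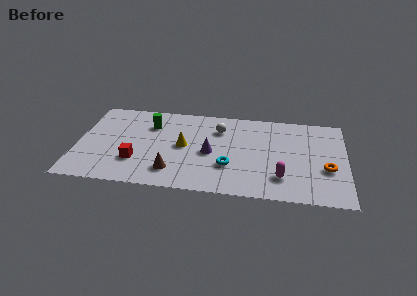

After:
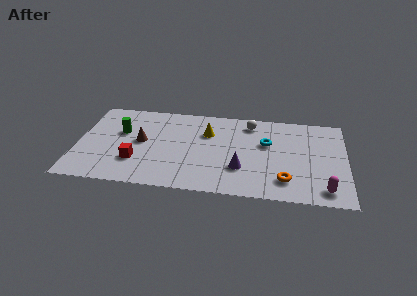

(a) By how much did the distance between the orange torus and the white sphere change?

-1.2

They were about 6.2 units apart before and 5.0 after — 1.2 units closer together.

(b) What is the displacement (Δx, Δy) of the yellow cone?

(1.2, 1.3)

From the two frames, the yellow cone sits at roughly (5.5, 3.8) before and (6.7, 5.1) after.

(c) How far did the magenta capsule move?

2.3

The magenta capsule moved from about (10.6, 1.8) to (12.8, 1.1), a distance of √(2.2² + 0.7²) ≈ 2.3.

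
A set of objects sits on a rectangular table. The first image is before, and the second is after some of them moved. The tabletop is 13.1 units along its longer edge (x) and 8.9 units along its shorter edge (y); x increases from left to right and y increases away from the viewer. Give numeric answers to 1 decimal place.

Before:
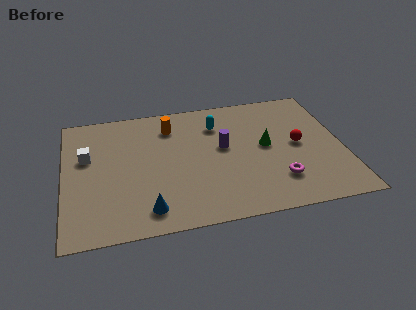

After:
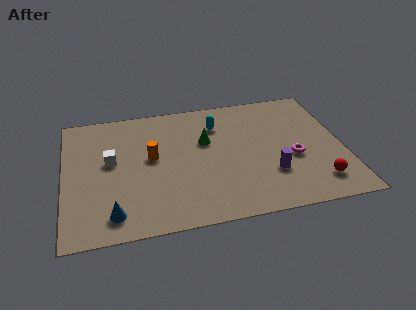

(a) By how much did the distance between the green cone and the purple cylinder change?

+2.1

The distance was about 2.0 in the first image and 4.1 in the second, so they moved 2.1 units further apart.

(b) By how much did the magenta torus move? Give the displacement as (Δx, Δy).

(0.8, 1.4)

The magenta torus started near (9.9, 2.2) and ended near (10.7, 3.6).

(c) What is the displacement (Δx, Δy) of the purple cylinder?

(2.1, -2.3)

The purple cylinder was at about (7.5, 5.0) and moved to about (9.6, 2.7).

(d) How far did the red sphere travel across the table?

2.9

The red sphere was near (11.0, 4.5) before and (11.7, 1.7) after, so it travelled √(0.7² + 2.8²) ≈ 2.9 units.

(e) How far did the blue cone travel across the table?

1.6

The blue cone moved from about (3.8, 1.4) to (2.2, 1.4), a distance of √(1.6² + 0.0²) ≈ 1.6.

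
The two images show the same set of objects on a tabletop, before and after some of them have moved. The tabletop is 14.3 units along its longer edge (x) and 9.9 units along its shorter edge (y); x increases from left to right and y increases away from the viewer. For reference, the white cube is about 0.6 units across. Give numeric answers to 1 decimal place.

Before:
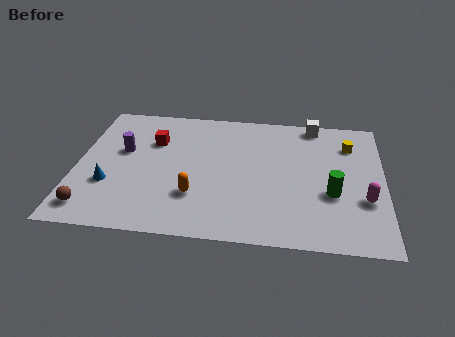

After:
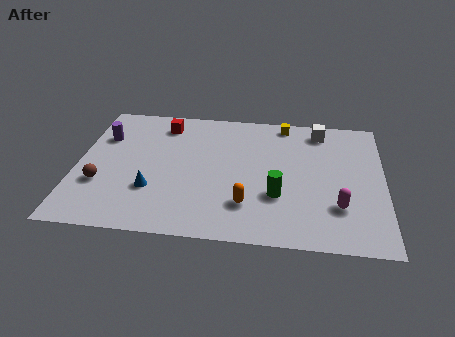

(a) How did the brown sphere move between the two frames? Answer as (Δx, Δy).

(0.3, 1.8)

The brown sphere started near (0.9, 1.5) and ended near (1.2, 3.3).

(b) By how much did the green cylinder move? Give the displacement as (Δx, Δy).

(-2.5, -0.4)

From the two frames, the green cylinder sits at roughly (11.9, 3.7) before and (9.4, 3.3) after.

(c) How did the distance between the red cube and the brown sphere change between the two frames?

-0.3

They were about 5.9 units apart before and 5.6 after — 0.3 units closer together.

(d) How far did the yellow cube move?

3.4

The yellow cube moved from about (12.7, 7.5) to (9.6, 8.9), a distance of √(3.1² + 1.4²) ≈ 3.4.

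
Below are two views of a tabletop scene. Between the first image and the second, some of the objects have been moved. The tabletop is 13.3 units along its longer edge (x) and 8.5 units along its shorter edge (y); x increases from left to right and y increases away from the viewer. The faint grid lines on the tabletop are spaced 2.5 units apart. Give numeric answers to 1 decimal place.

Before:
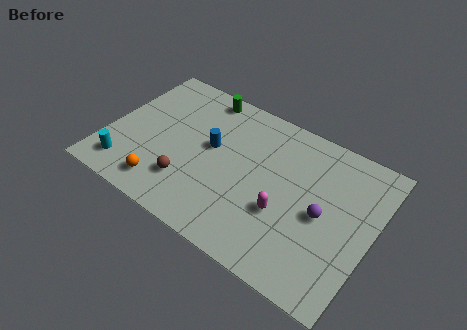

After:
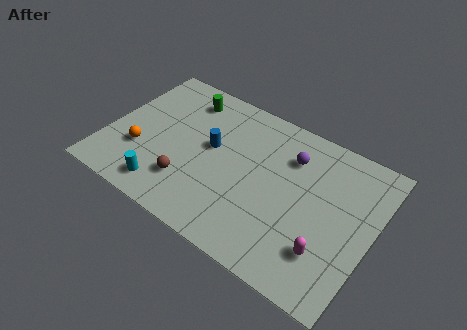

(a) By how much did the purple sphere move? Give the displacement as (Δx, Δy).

(-2.0, 2.3)

The purple sphere was at about (10.9, 4.0) and moved to about (8.9, 6.3).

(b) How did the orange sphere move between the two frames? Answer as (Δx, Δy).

(-1.5, 1.4)

From the two frames, the orange sphere sits at roughly (3.3, 1.4) before and (1.8, 2.8) after.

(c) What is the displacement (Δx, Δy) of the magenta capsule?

(2.3, -0.9)

The magenta capsule was at about (9.1, 3.1) and moved to about (11.4, 2.2).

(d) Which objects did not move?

the brown sphere and the blue cylinder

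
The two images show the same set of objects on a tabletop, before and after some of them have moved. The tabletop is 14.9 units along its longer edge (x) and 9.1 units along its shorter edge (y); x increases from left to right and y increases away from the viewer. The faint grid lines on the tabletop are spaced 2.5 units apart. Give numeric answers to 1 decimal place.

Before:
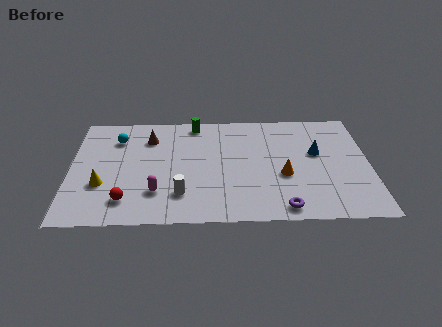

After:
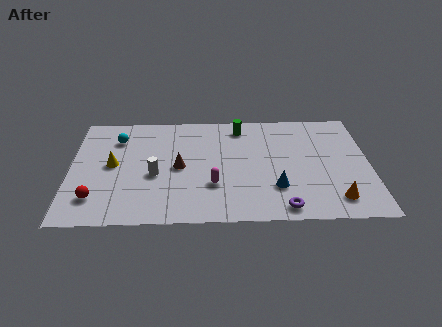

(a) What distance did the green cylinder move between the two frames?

2.3

The green cylinder moved from about (6.2, 8.1) to (8.5, 7.7), a distance of √(2.3² + 0.4²) ≈ 2.3.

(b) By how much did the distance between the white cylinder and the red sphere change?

+0.7

The distance was about 2.7 in the first image and 3.4 in the second, so they moved 0.7 units further apart.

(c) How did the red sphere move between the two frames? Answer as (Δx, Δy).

(-1.5, 0.2)

From the two frames, the red sphere sits at roughly (2.8, 1.8) before and (1.3, 2.0) after.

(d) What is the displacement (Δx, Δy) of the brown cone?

(1.5, -2.5)

The brown cone started near (3.9, 6.9) and ended near (5.4, 4.4).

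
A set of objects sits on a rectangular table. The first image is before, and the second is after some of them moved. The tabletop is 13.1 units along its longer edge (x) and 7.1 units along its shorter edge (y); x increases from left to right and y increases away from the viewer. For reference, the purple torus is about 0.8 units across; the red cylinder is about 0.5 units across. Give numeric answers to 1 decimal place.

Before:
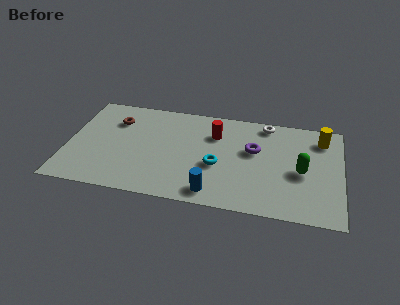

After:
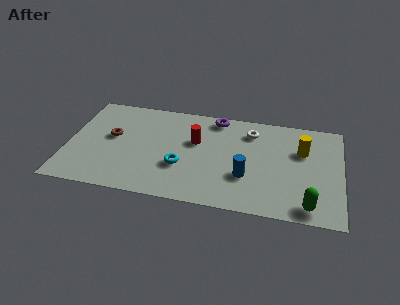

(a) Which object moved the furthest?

the purple torus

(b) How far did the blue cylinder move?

2.1

From (7.1, 1.0) to (8.6, 2.4), the blue cylinder covered √(1.5² + 1.4²) ≈ 2.1 units.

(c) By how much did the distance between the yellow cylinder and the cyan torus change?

+0.5

Before: roughly 5.6 units apart; after: 6.1. That's 0.5 units further apart.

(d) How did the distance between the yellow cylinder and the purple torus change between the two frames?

+1.0

The distance was about 3.5 in the first image and 4.5 in the second, so they moved 1.0 units further apart.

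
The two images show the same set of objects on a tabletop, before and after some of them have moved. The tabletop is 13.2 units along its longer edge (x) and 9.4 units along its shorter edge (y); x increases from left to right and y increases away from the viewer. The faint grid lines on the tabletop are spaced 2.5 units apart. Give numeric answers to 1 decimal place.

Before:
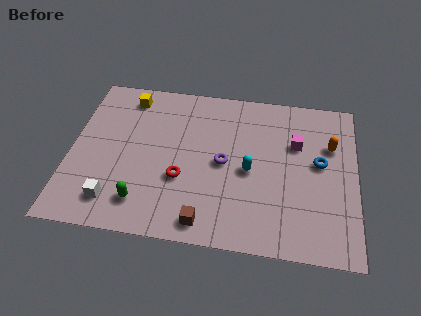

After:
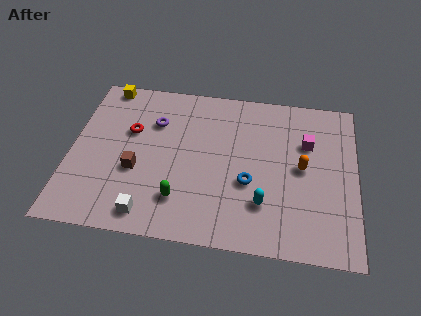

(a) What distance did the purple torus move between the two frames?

3.9

The purple torus was near (7.1, 4.6) before and (3.8, 6.6) after, so it travelled √(3.3² + 2.0²) ≈ 3.9 units.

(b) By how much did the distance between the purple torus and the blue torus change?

+1.0

They were about 4.4 units apart before and 5.4 after — 1.0 units further apart.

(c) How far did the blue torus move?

3.6

The blue torus was near (11.5, 5.2) before and (8.3, 3.6) after, so it travelled √(3.2² + 1.6²) ≈ 3.6 units.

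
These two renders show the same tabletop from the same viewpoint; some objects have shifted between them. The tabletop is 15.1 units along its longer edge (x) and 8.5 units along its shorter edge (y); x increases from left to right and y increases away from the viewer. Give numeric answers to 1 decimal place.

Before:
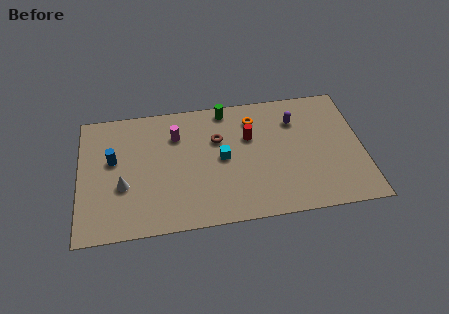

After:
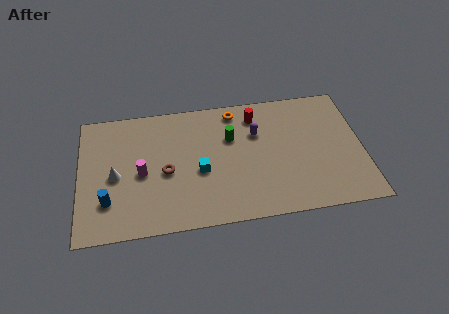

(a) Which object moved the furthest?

the brown torus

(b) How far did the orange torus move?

1.2

The orange torus moved from about (9.4, 6.7) to (8.4, 7.4), a distance of √(1.0² + 0.7²) ≈ 1.2.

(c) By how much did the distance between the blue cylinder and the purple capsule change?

-1.2

Before: roughly 9.9 units apart; after: 8.7. That's 1.2 units closer together.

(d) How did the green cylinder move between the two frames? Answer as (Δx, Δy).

(0.2, -2.0)

The green cylinder started near (7.9, 7.6) and ended near (8.1, 5.6).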